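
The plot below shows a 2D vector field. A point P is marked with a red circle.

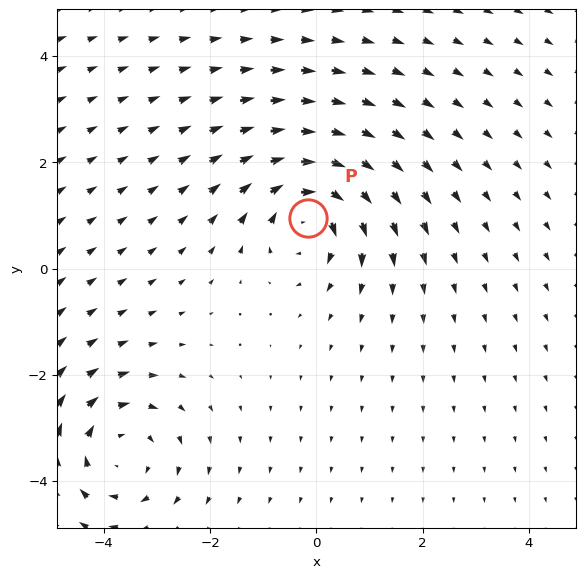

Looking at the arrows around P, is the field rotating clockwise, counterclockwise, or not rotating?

Near P at (-0.2, 1.0) the arrows circulate clockwise. The curl (z-component) there is about -5; negative curl means clockwise rotation.

clockwise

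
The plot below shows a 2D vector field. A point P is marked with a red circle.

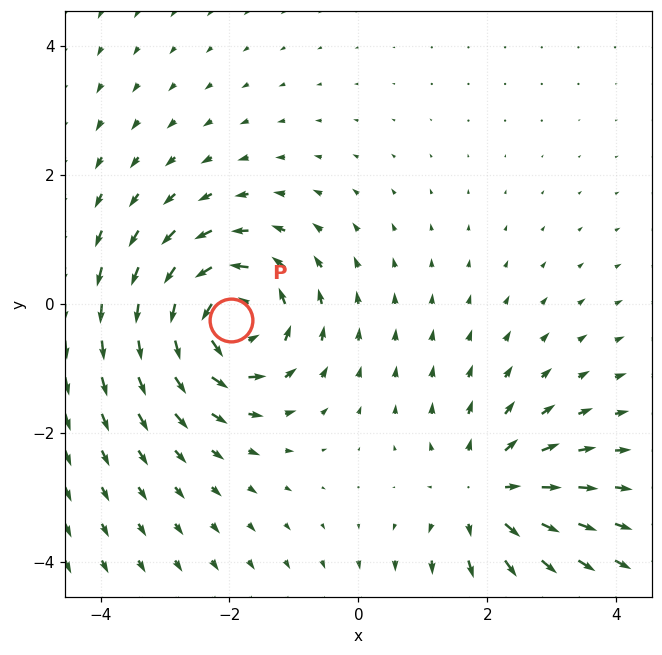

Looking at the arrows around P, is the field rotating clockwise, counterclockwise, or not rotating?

counterclockwise

Near P at (-2.0, -0.2) the arrows circulate counterclockwise. The curl (z-component) there is about +4; positive curl means counterclockwise rotation.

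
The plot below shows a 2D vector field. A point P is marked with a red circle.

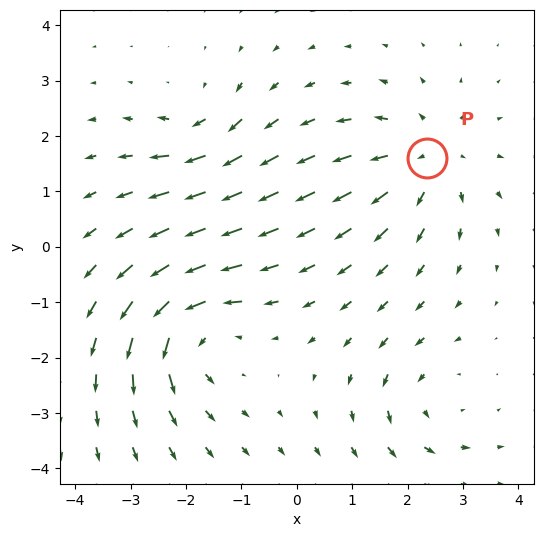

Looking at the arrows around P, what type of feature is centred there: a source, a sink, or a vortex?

At P (2.4, 1.6) the arrows spread outward. Divergence about +4, curl ≈0 — positive divergence with near-zero curl is a source.

source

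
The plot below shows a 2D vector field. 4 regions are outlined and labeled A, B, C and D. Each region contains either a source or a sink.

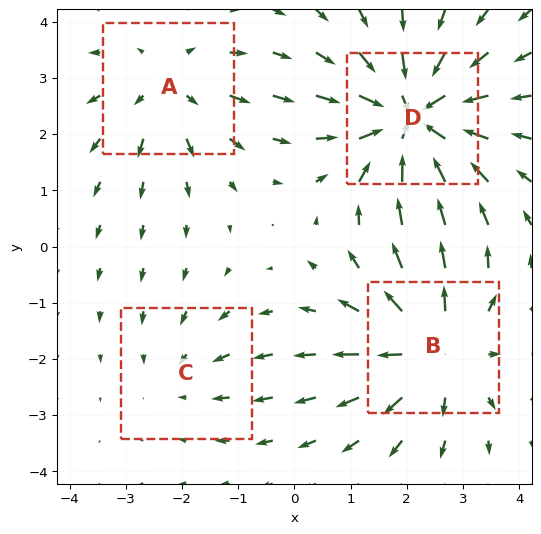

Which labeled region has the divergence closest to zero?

Divergence at each region's feature centre — A: about +3, B: about +5, C: about -2, D: about -6. Region C is closest to zero.

C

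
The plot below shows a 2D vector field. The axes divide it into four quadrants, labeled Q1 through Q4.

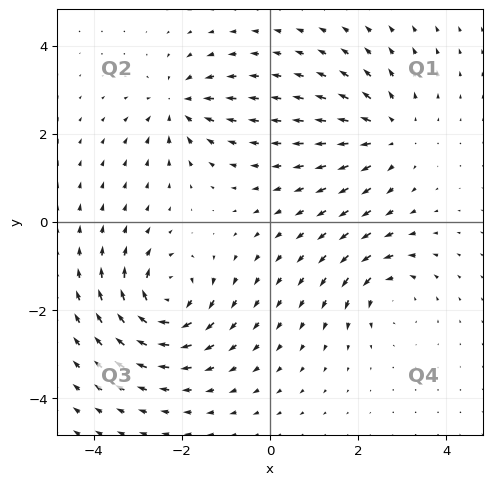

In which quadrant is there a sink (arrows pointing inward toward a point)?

The sink sits at approximately (-2.1, 2.6), which lies in quadrant Q2. The divergence there is about -4, negative as expected for a sink.

Q2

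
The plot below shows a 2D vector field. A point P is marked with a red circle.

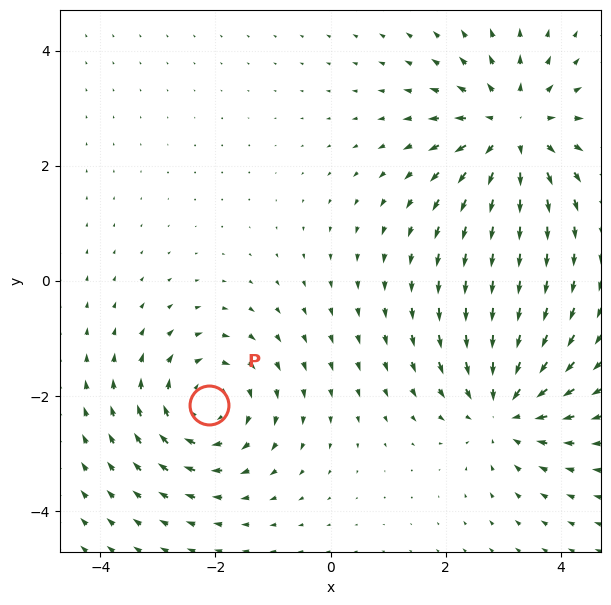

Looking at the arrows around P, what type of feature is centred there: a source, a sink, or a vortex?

At P (-2.1, -2.2) the arrows circulate clockwise. Divergence ≈0, curl about -4 — near-zero divergence with nonzero curl is a vortex.

vortex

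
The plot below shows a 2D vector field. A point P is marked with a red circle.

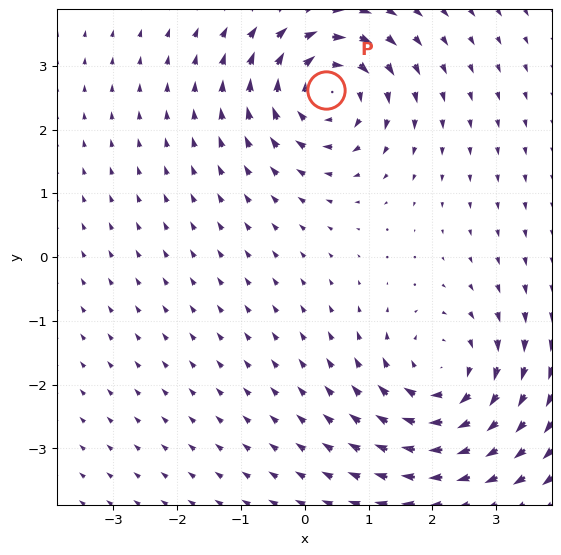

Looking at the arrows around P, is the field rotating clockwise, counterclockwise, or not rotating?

Near P at (0.3, 2.6) the arrows circulate clockwise. The curl (z-component) there is about -6; negative curl means clockwise rotation.

clockwise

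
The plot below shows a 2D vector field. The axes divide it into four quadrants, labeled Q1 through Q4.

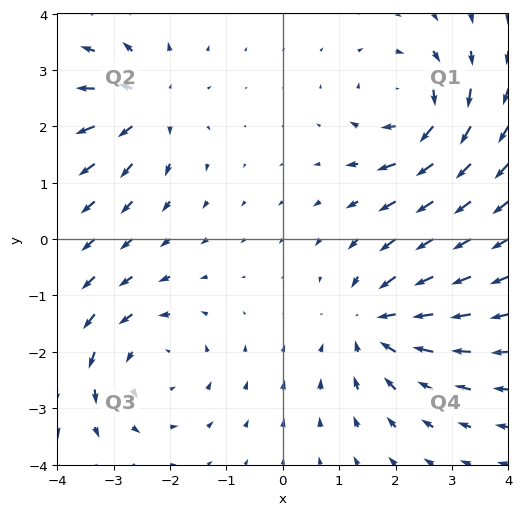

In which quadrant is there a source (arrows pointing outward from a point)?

The source sits at approximately (-2.4, 2.4), which lies in quadrant Q2. The divergence there is about +5, positive as expected for a source.

Q2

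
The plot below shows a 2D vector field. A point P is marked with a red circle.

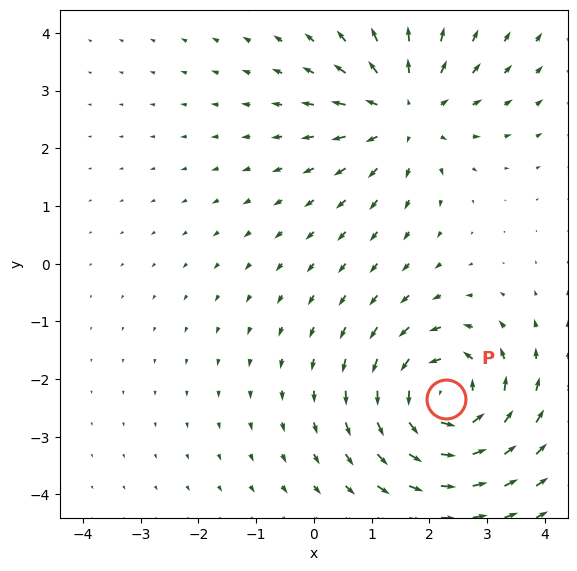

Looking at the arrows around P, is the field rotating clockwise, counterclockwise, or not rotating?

Near P at (2.3, -2.3) the arrows circulate counterclockwise. The curl (z-component) there is about +6; positive curl means counterclockwise rotation.

counterclockwise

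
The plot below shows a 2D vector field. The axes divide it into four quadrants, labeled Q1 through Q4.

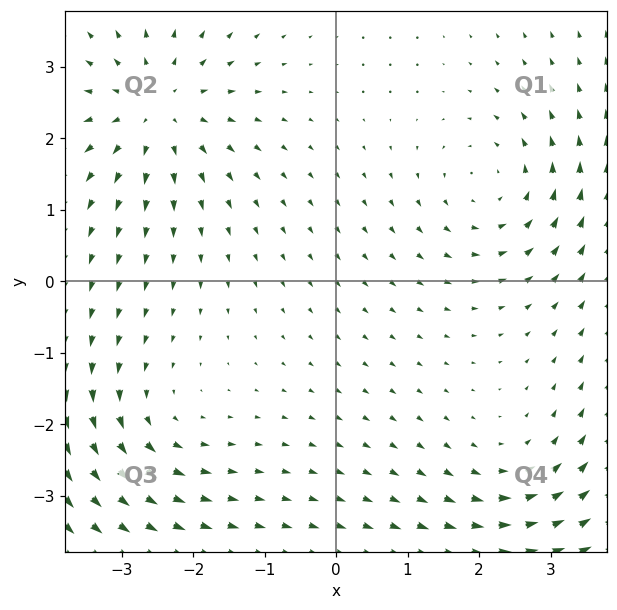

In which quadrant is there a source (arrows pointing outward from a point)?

The source sits at approximately (-2.5, 2.4), which lies in quadrant Q2. The divergence there is about +4, positive as expected for a source.

Q2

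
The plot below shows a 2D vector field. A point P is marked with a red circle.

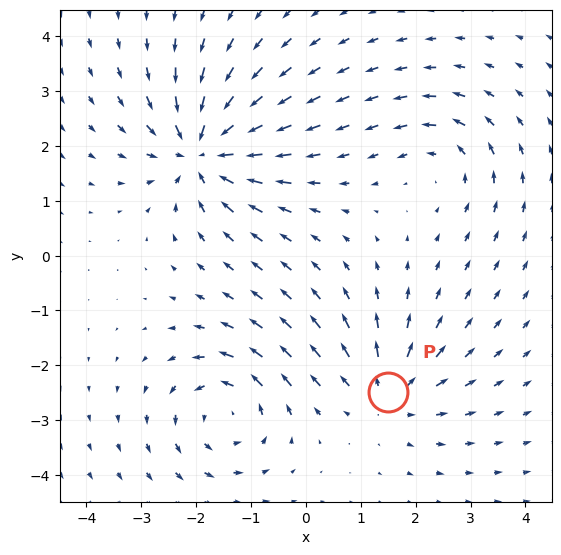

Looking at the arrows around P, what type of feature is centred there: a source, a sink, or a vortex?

At P (1.5, -2.5) the arrows spread outward. Divergence about +4, curl ≈0 — positive divergence with near-zero curl is a source.

source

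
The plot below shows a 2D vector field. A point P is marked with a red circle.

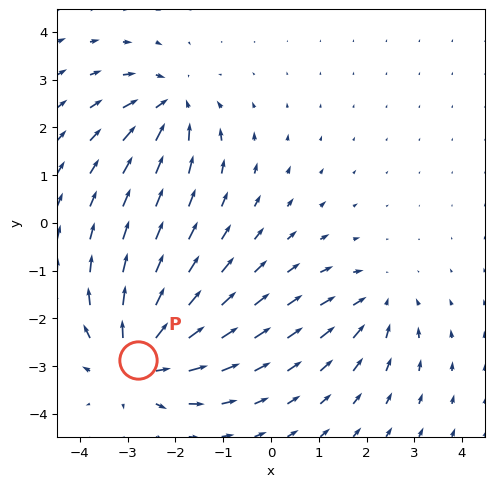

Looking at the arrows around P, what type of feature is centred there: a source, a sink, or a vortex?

At P (-2.8, -2.9) the arrows spread outward. Divergence about +5, curl ≈0 — positive divergence with near-zero curl is a source.

source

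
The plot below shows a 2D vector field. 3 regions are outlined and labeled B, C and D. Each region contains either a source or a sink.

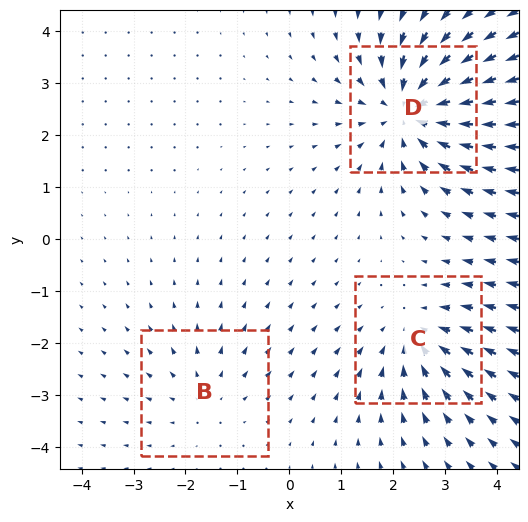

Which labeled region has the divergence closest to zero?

Divergence at each region's feature centre — B: about +2, C: about -3, D: about -5. Region B is closest to zero.

B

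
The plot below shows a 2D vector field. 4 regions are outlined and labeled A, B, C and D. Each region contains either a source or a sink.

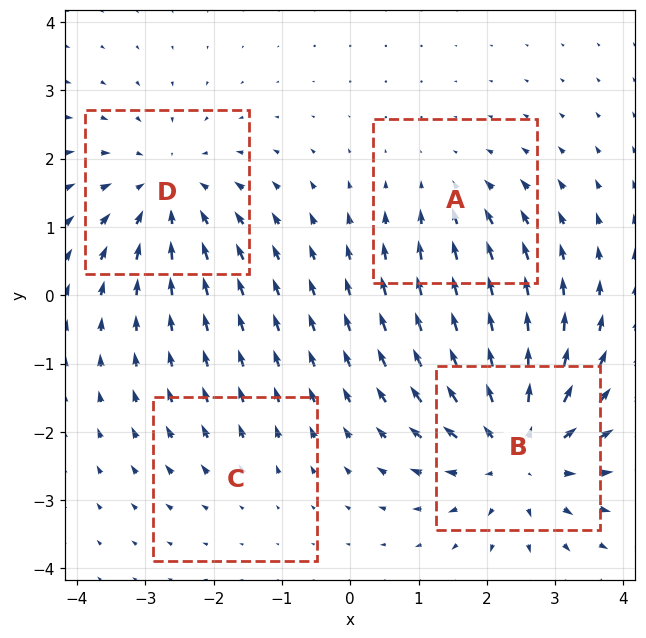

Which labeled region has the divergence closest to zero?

Divergence at each region's feature centre — A: about -3, B: about +6, C: about +2, D: about -4. Region C is closest to zero.

C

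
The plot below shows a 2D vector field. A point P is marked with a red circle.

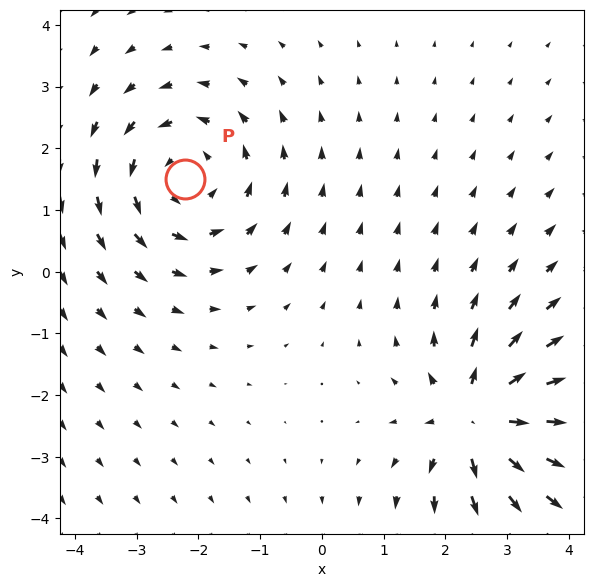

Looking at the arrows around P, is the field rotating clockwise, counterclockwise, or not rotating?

Near P at (-2.2, 1.5) the arrows circulate counterclockwise. The curl (z-component) there is about +4; positive curl means counterclockwise rotation.

counterclockwise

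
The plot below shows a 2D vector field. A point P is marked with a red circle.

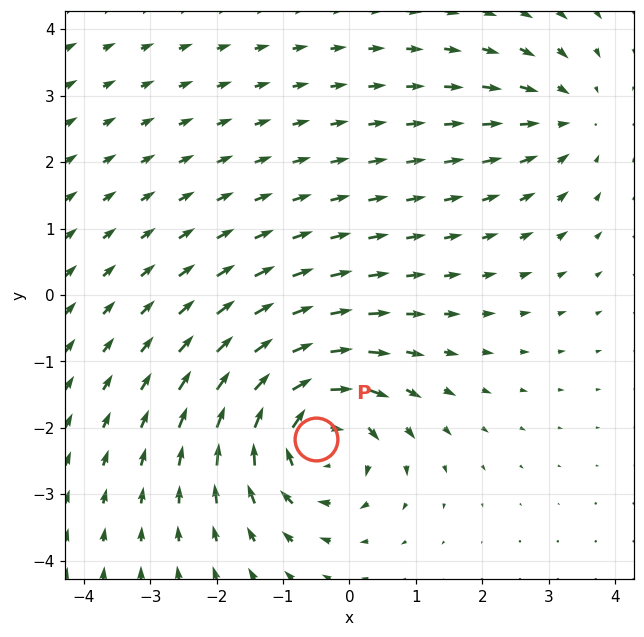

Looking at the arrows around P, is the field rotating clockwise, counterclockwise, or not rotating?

clockwise

Near P at (-0.5, -2.2) the arrows circulate clockwise. The curl (z-component) there is about -5; negative curl means clockwise rotation.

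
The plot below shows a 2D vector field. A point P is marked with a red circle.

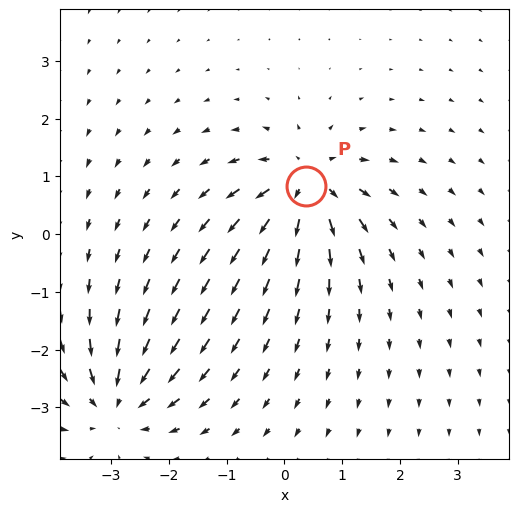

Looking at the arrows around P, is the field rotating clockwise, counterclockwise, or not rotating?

not rotating

Near P at (0.4, 0.8) the arrows show no circulation. The curl there is ≈0.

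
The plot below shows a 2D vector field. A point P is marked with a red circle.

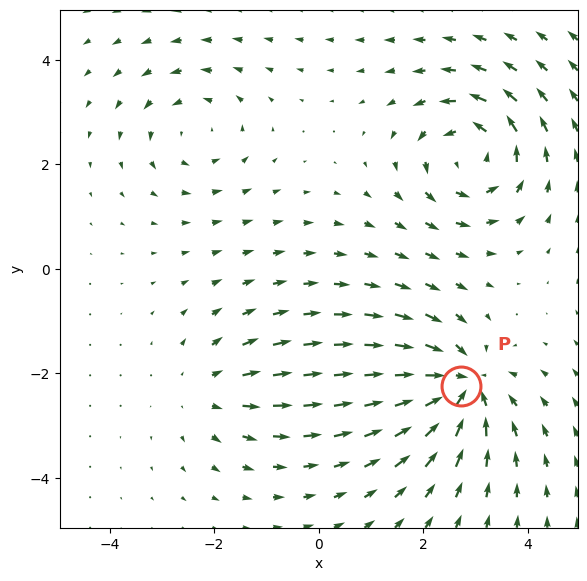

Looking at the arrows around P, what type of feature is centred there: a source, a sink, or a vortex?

sink

At P (2.7, -2.2) the arrows converge inward. Divergence about -6, curl ≈0 — negative divergence with near-zero curl is a sink.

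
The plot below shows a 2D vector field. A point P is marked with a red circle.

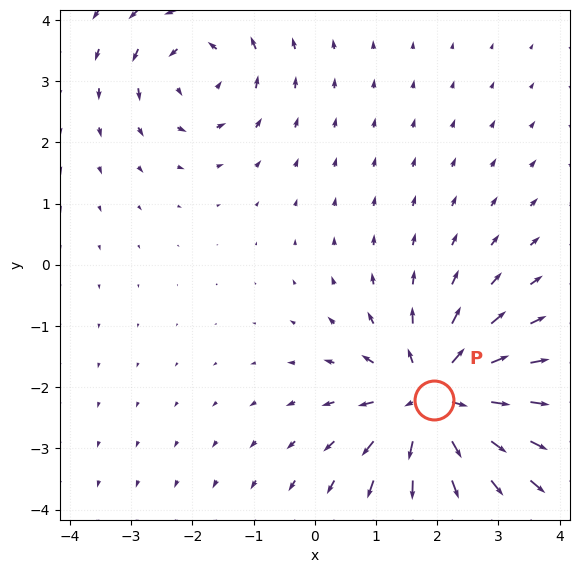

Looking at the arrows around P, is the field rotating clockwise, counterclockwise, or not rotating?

Near P at (1.9, -2.2) the arrows show no circulation. The curl there is ≈0.

not rotating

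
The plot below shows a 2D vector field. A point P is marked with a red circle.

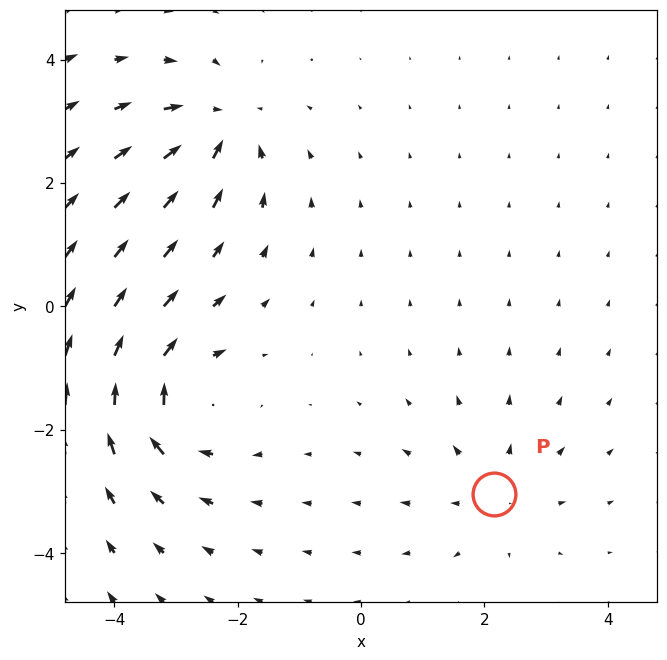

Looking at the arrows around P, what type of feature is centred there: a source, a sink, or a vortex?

source

At P (2.2, -3.0) the arrows spread outward. Divergence about +3, curl ≈0 — positive divergence with near-zero curl is a source.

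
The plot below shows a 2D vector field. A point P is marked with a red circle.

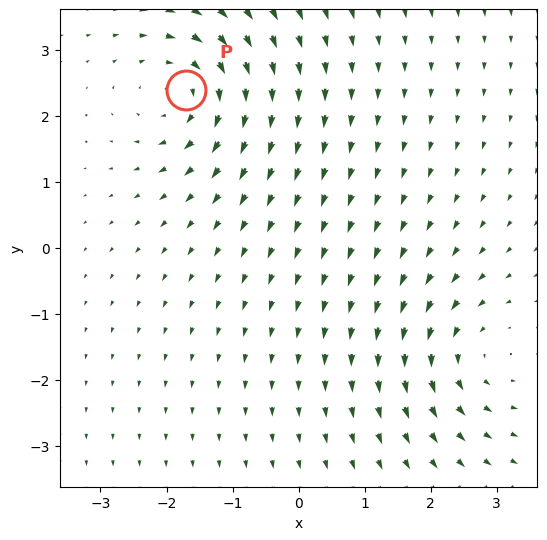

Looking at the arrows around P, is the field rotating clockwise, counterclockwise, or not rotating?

clockwise

Near P at (-1.7, 2.4) the arrows circulate clockwise. The curl (z-component) there is about -4; negative curl means clockwise rotation.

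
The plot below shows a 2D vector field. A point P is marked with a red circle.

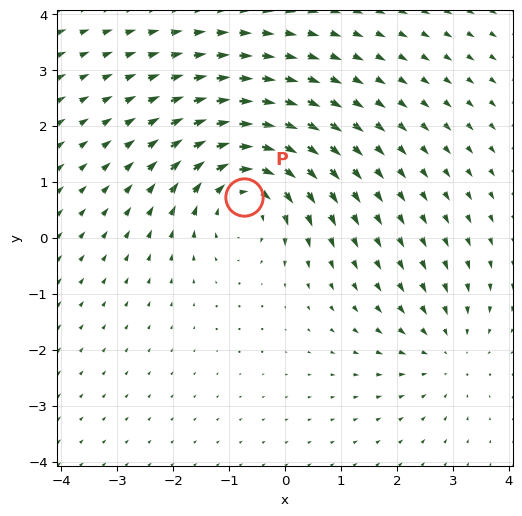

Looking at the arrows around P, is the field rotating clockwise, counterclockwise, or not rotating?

Near P at (-0.7, 0.7) the arrows circulate clockwise. The curl (z-component) there is about -5; negative curl means clockwise rotation.

clockwise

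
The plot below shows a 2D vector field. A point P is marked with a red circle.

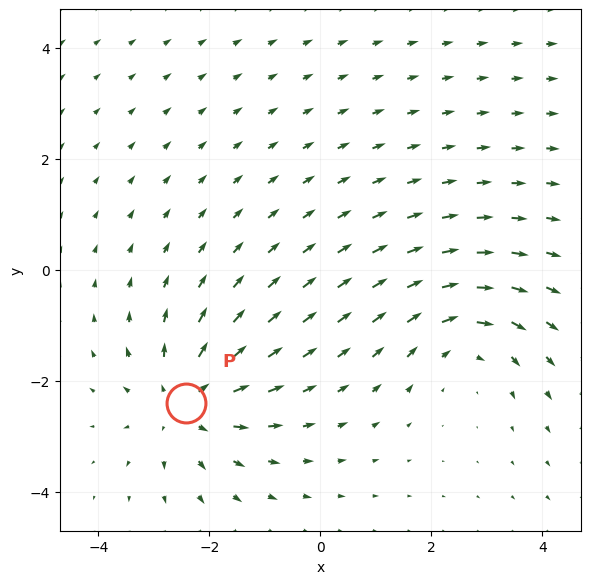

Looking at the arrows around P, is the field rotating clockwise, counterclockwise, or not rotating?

not rotating

Near P at (-2.4, -2.4) the arrows show no circulation. The curl there is ≈0.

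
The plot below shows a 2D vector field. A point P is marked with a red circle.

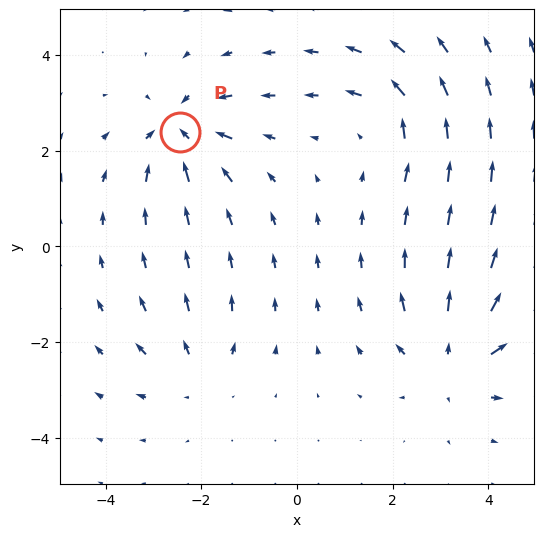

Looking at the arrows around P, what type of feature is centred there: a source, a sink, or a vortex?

sink

At P (-2.4, 2.4) the arrows converge inward. Divergence about -5, curl ≈0 — negative divergence with near-zero curl is a sink.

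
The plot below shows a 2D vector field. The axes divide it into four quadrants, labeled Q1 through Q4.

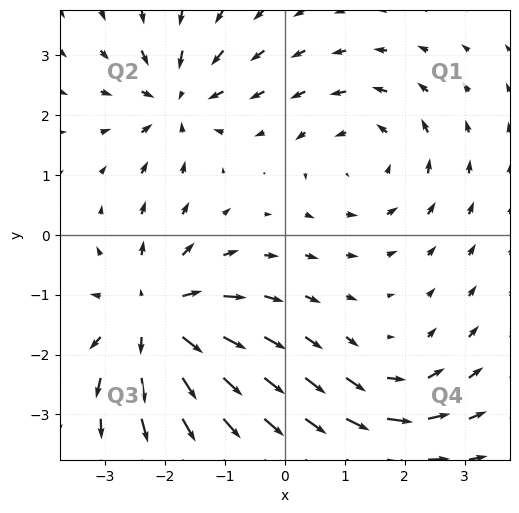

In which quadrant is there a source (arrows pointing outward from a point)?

Q3

The source sits at approximately (-2.2, -1.4), which lies in quadrant Q3. The divergence there is about +5, positive as expected for a source.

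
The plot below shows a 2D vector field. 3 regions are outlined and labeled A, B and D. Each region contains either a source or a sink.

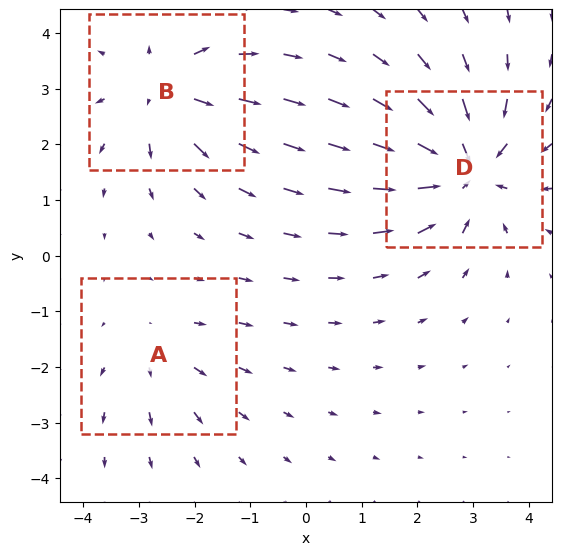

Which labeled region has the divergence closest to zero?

Divergence at each region's feature centre — A: about +2, B: about +4, D: about -5. Region A is closest to zero.

A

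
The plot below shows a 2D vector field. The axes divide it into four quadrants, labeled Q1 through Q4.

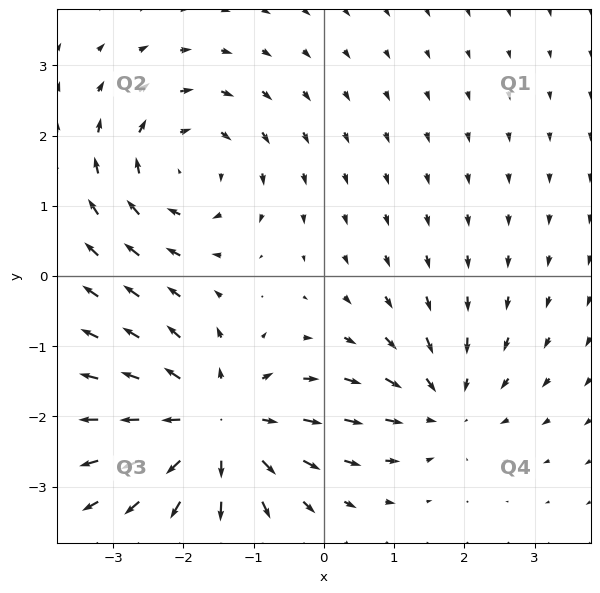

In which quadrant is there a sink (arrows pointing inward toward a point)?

The sink sits at approximately (1.7, -1.8), which lies in quadrant Q4. The divergence there is about -3, negative as expected for a sink.

Q4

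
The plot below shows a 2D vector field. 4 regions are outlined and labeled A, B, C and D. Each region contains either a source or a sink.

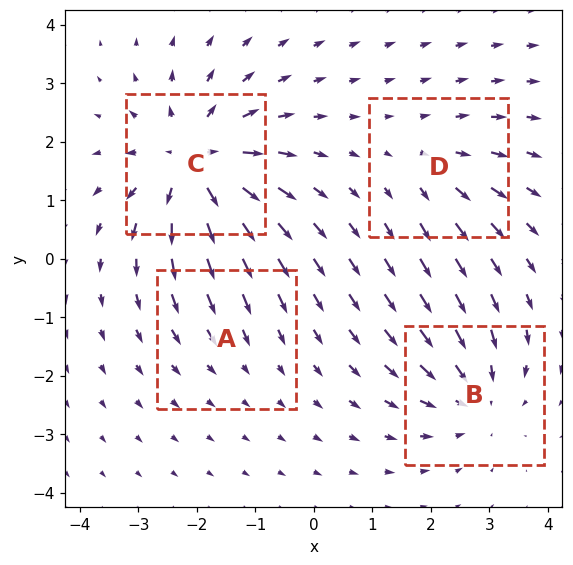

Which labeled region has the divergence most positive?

Divergence at each region's feature centre — A: about -2, B: about -5, C: about +7, D: about +3. Region C is most positive.

C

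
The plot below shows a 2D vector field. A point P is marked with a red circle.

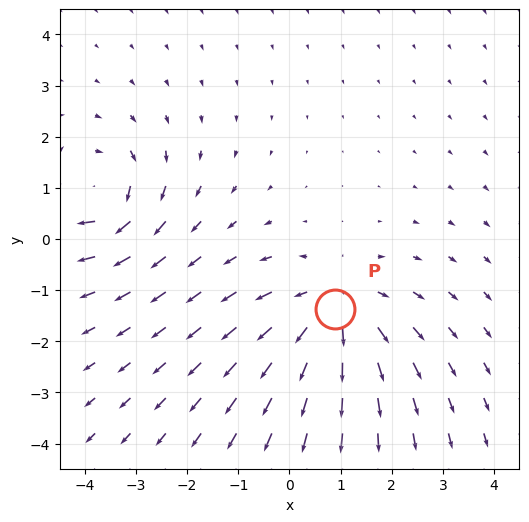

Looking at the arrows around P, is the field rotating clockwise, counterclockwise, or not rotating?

Near P at (0.9, -1.4) the arrows show no circulation. The curl there is ≈0.

not rotating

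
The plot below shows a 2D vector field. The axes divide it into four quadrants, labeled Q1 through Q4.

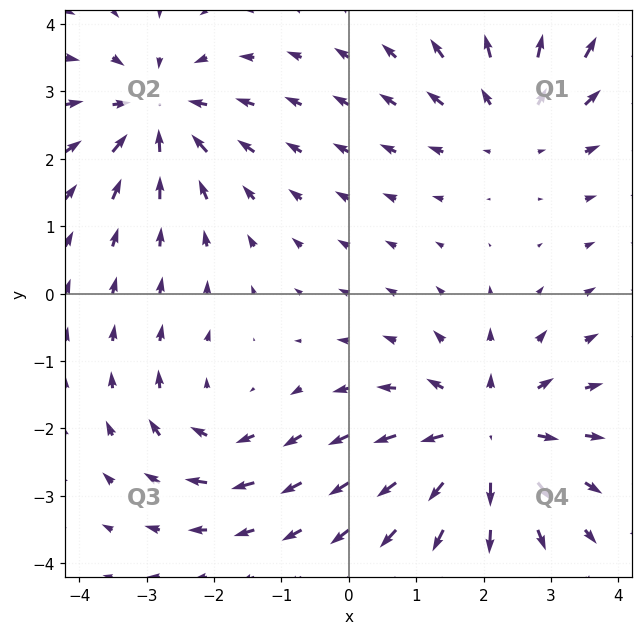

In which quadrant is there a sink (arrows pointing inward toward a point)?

The sink sits at approximately (-2.9, 2.7), which lies in quadrant Q2. The divergence there is about -4, negative as expected for a sink.

Q2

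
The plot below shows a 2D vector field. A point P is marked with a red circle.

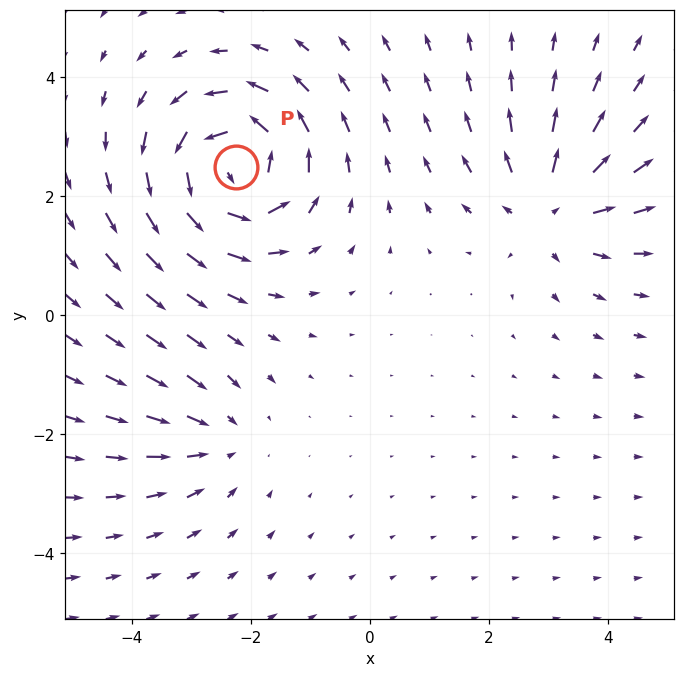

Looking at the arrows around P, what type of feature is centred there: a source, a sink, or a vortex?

vortex

At P (-2.2, 2.5) the arrows circulate counterclockwise. Divergence ≈0, curl about +6 — near-zero divergence with nonzero curl is a vortex.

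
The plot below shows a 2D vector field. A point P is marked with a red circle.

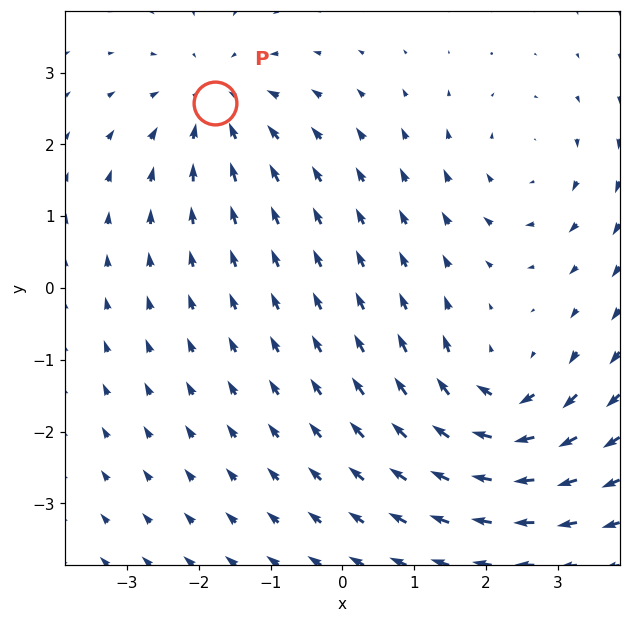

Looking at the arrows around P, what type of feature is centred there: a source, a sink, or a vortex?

At P (-1.8, 2.6) the arrows converge inward. Divergence about -4, curl ≈0 — negative divergence with near-zero curl is a sink.

sink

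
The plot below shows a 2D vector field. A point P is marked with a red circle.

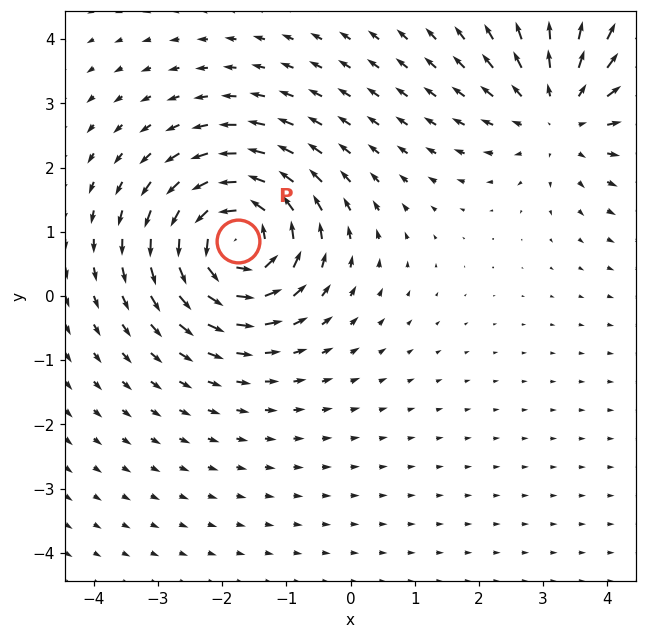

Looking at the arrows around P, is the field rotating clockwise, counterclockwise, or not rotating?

counterclockwise

Near P at (-1.8, 0.9) the arrows circulate counterclockwise. The curl (z-component) there is about +6; positive curl means counterclockwise rotation.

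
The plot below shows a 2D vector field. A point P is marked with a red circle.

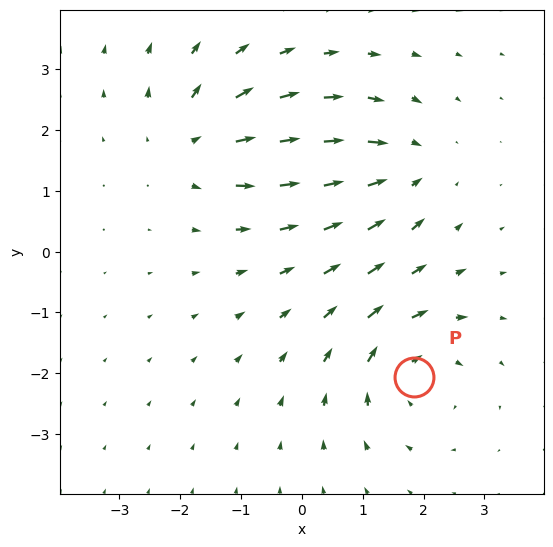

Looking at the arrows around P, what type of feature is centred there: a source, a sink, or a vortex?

At P (1.8, -2.1) the arrows circulate clockwise. Divergence ≈0, curl about -3 — near-zero divergence with nonzero curl is a vortex.

vortex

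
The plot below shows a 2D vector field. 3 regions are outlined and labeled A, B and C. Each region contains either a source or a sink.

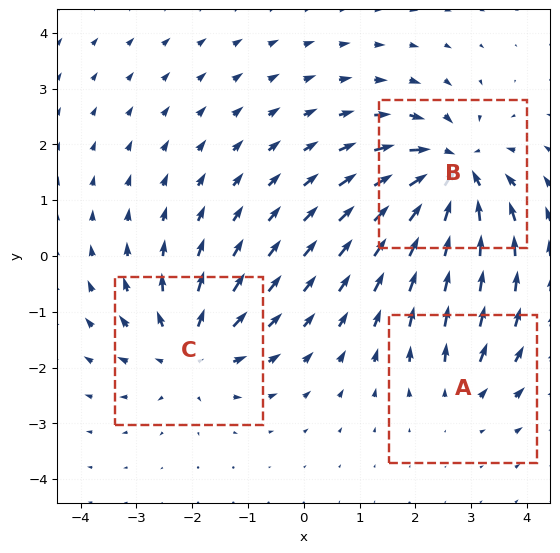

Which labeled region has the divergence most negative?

B

Divergence at each region's feature centre — A: about +2, B: about -5, C: about +4. Region B is most negative.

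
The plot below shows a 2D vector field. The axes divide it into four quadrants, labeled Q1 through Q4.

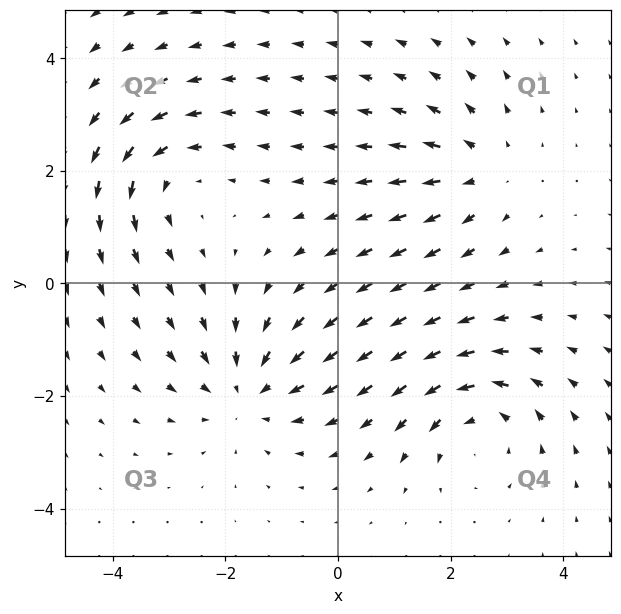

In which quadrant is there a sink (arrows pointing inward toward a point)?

The sink sits at approximately (-1.6, -1.9), which lies in quadrant Q3. The divergence there is about -4, negative as expected for a sink.

Q3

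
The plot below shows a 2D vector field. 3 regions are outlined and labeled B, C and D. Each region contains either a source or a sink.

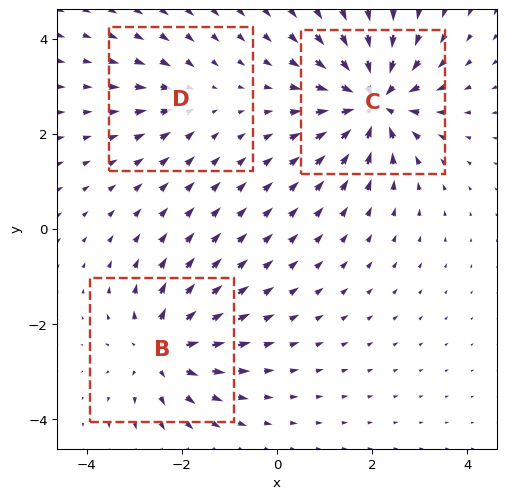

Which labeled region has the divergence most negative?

Divergence at each region's feature centre — B: about +4, C: about -6, D: about -2. Region C is most negative.

C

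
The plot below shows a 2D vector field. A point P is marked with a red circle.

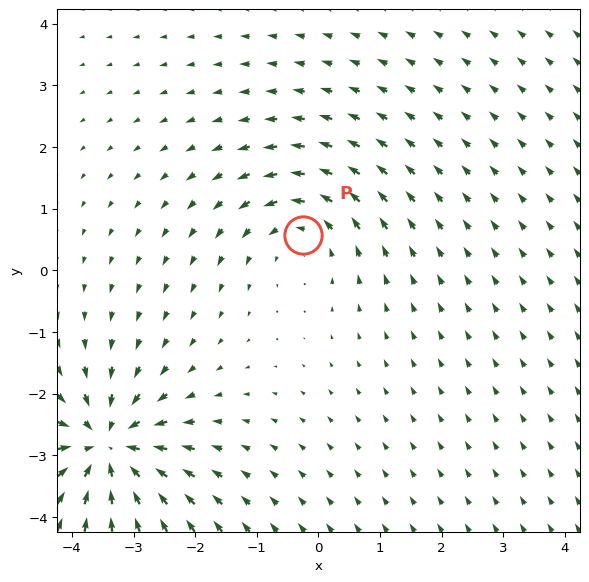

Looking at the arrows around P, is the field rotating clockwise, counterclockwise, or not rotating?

counterclockwise

Near P at (-0.2, 0.6) the arrows circulate counterclockwise. The curl (z-component) there is about +3; positive curl means counterclockwise rotation.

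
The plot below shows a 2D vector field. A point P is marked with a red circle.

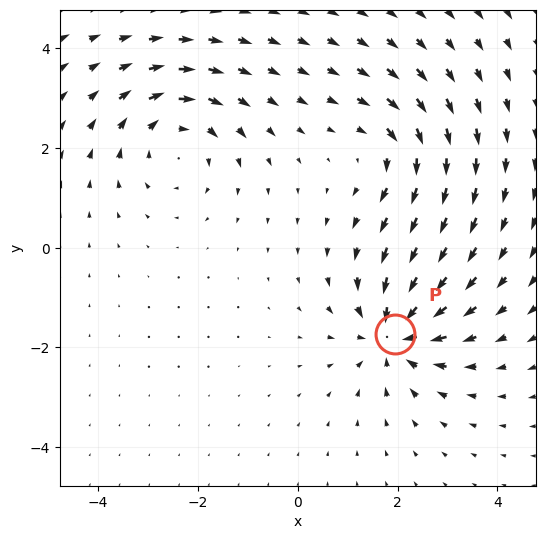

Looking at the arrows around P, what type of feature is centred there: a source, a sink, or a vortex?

At P (1.9, -1.7) the arrows converge inward. Divergence about -6, curl ≈0 — negative divergence with near-zero curl is a sink.

sink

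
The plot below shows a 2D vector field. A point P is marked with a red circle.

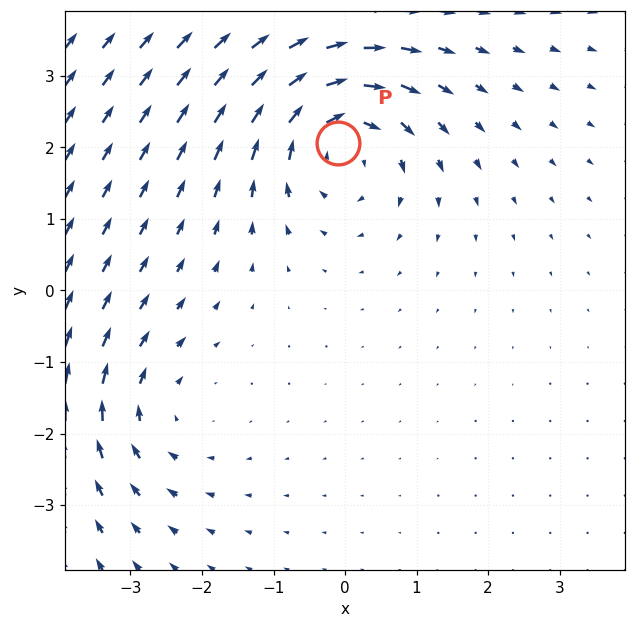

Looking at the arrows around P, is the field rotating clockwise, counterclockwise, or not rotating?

clockwise

Near P at (-0.1, 2.1) the arrows circulate clockwise. The curl (z-component) there is about -4; negative curl means clockwise rotation.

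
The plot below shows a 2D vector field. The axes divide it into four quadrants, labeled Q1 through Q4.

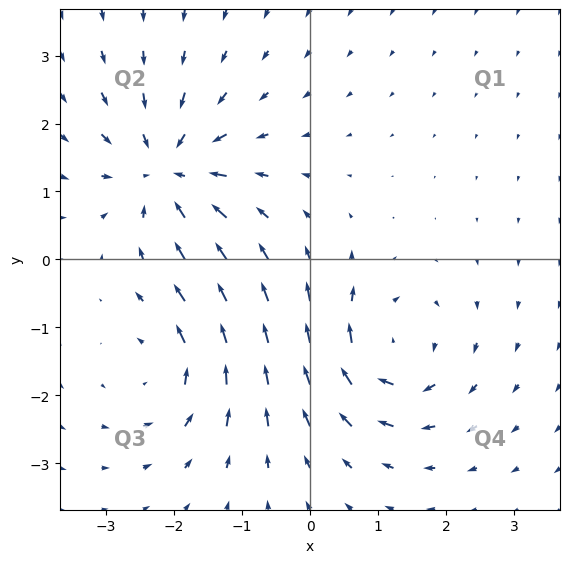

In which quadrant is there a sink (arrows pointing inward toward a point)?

Q2

The sink sits at approximately (-2.1, 1.3), which lies in quadrant Q2. The divergence there is about -6, negative as expected for a sink.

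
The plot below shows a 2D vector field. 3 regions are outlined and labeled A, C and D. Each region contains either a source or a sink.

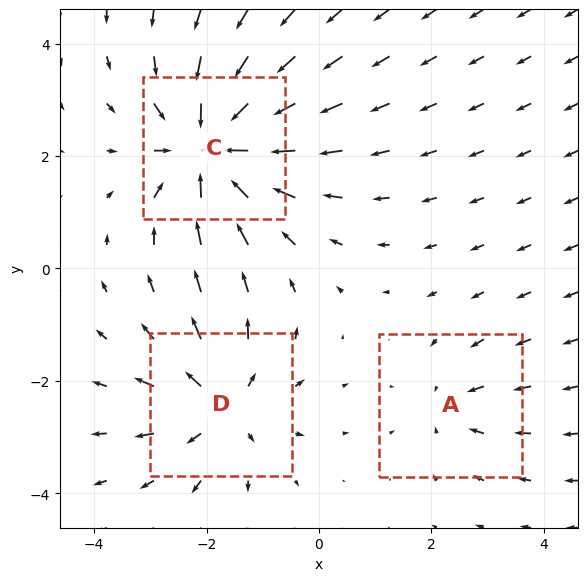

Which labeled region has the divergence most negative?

C

Divergence at each region's feature centre — A: about -2, C: about -5, D: about +4. Region C is most negative.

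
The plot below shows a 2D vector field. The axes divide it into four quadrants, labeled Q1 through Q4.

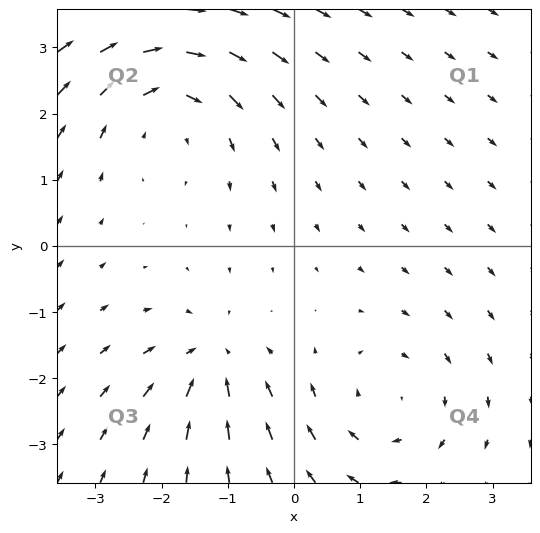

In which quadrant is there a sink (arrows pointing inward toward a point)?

The sink sits at approximately (-1.3, -1.7), which lies in quadrant Q3. The divergence there is about -4, negative as expected for a sink.

Q3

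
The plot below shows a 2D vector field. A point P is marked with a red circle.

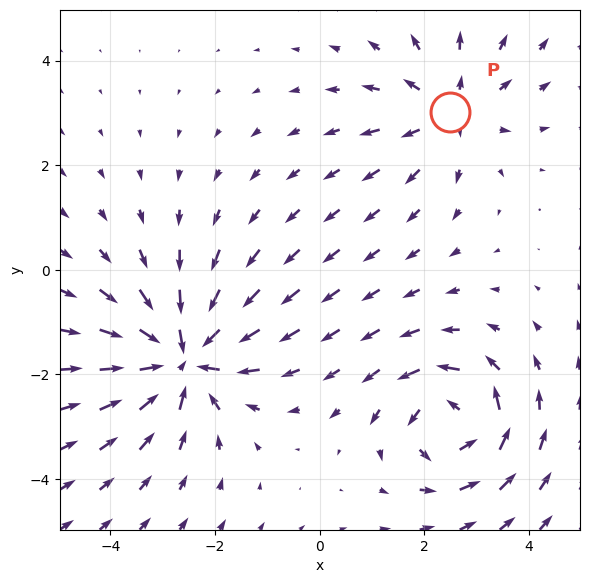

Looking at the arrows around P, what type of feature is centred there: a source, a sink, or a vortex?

source

At P (2.5, 3.0) the arrows spread outward. Divergence about +3, curl ≈0 — positive divergence with near-zero curl is a source.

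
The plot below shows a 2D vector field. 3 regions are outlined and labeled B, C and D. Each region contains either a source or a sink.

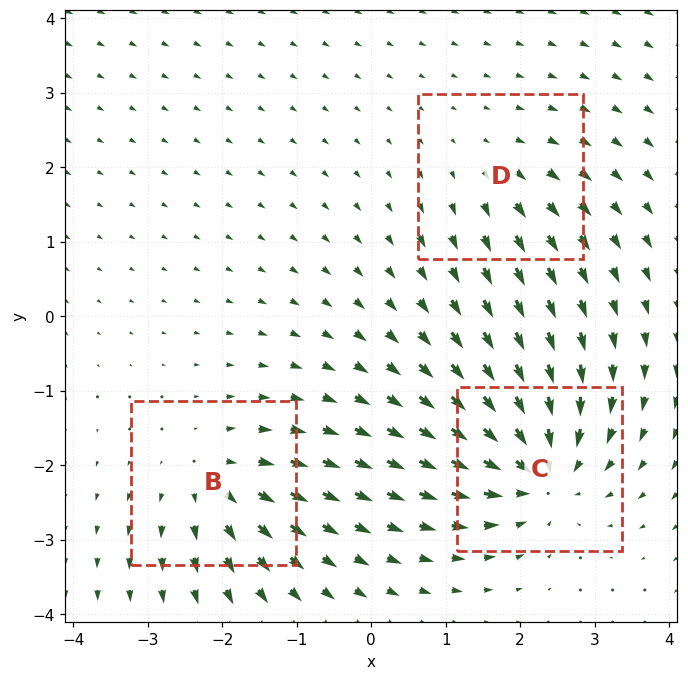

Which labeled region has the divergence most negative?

C

Divergence at each region's feature centre — B: about +4, C: about -6, D: about +2. Region C is most negative.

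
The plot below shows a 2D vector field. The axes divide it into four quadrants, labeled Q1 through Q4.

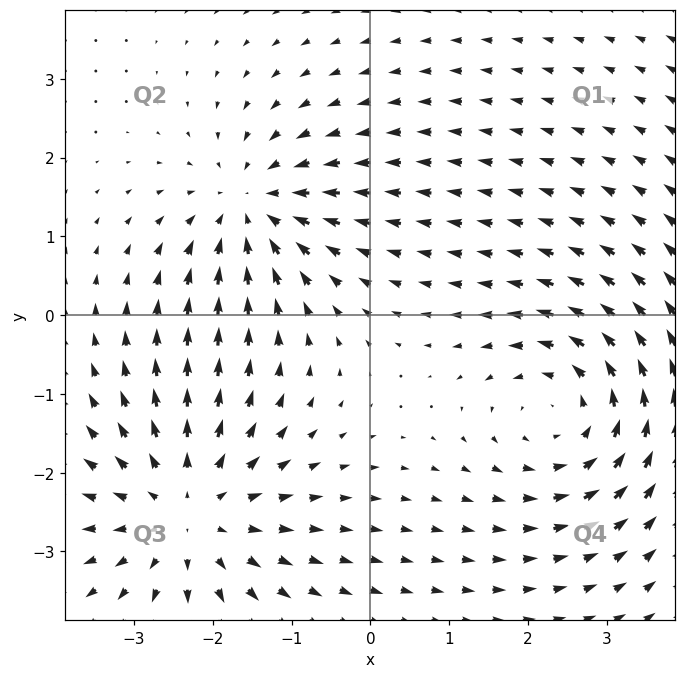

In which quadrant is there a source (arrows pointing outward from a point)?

The source sits at approximately (-2.3, -2.5), which lies in quadrant Q3. The divergence there is about +4, positive as expected for a source.

Q3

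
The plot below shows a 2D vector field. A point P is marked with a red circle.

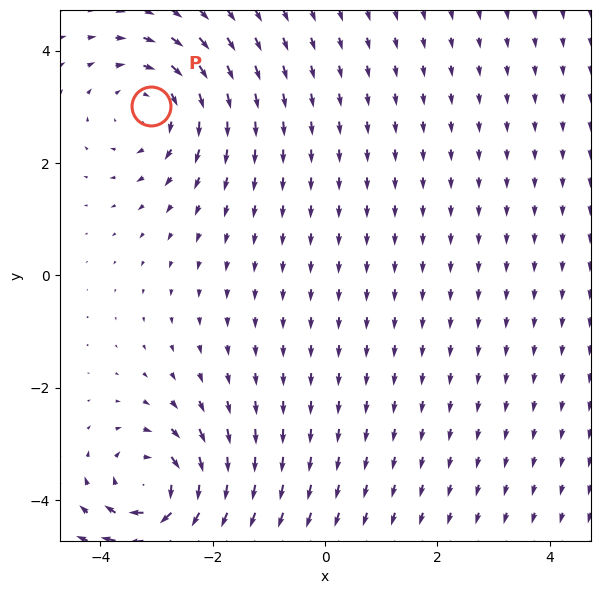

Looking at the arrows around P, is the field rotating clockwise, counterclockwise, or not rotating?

clockwise

Near P at (-3.1, 3.0) the arrows circulate clockwise. The curl (z-component) there is about -2; negative curl means clockwise rotation.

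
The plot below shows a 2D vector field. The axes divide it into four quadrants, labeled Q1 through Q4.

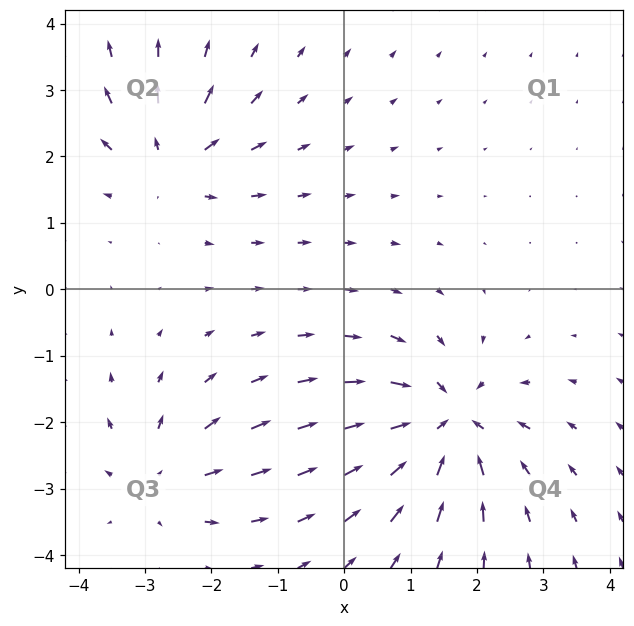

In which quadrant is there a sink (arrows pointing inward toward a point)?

Q4

The sink sits at approximately (1.5, -2.0), which lies in quadrant Q4. The divergence there is about -5, negative as expected for a sink.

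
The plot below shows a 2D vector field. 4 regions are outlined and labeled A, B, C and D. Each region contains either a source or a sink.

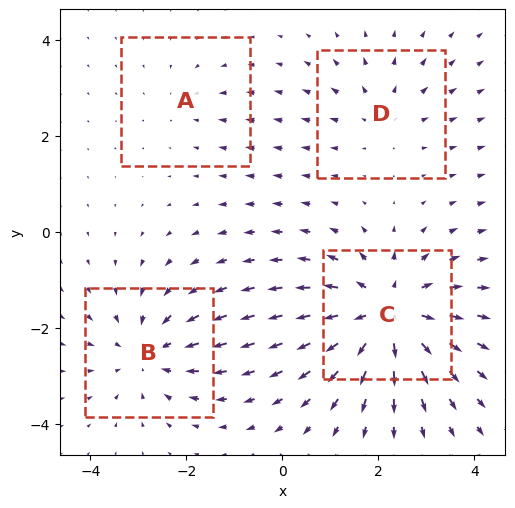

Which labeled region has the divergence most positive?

Divergence at each region's feature centre — A: about -2, B: about -4, C: about +6, D: about +3. Region C is most positive.

C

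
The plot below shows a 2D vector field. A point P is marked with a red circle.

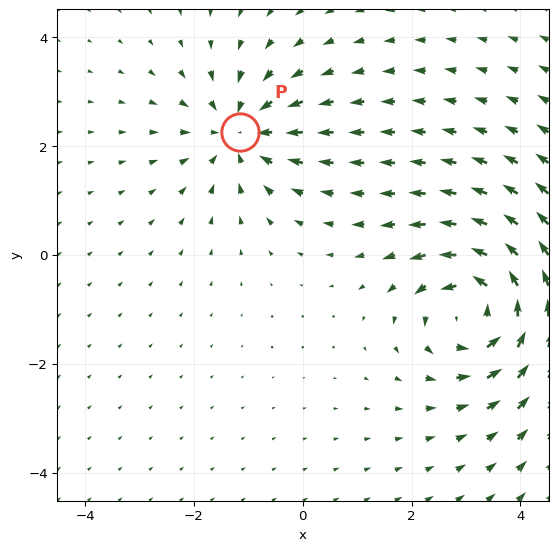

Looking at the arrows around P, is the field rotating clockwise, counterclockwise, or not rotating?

not rotating

Near P at (-1.2, 2.3) the arrows show no circulation. The curl there is ≈0.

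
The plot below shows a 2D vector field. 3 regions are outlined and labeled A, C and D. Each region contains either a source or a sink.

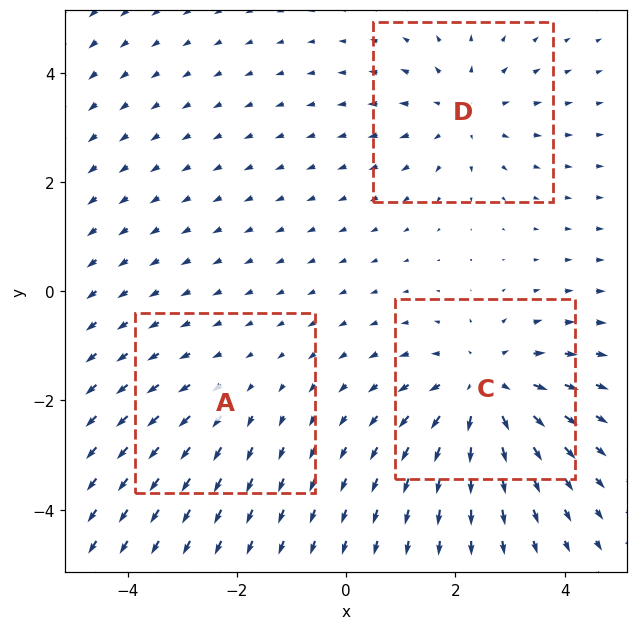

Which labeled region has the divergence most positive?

Divergence at each region's feature centre — A: about +2, C: about +4, D: about +3. Region C is most positive.

C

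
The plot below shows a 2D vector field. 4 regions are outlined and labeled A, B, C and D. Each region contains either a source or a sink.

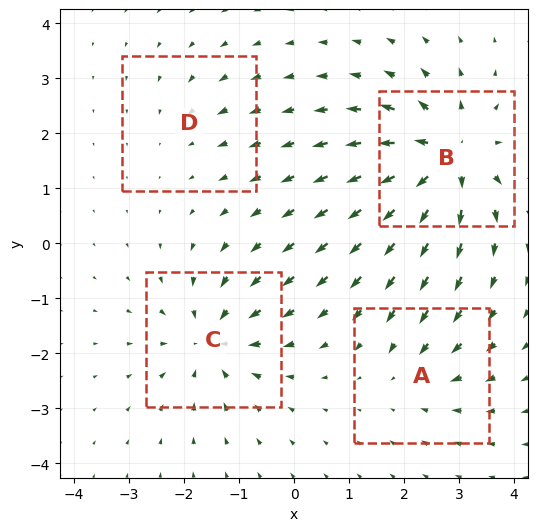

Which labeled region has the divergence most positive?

Divergence at each region's feature centre — A: about -3, B: about +8, C: about -6, D: about -2. Region B is most positive.

B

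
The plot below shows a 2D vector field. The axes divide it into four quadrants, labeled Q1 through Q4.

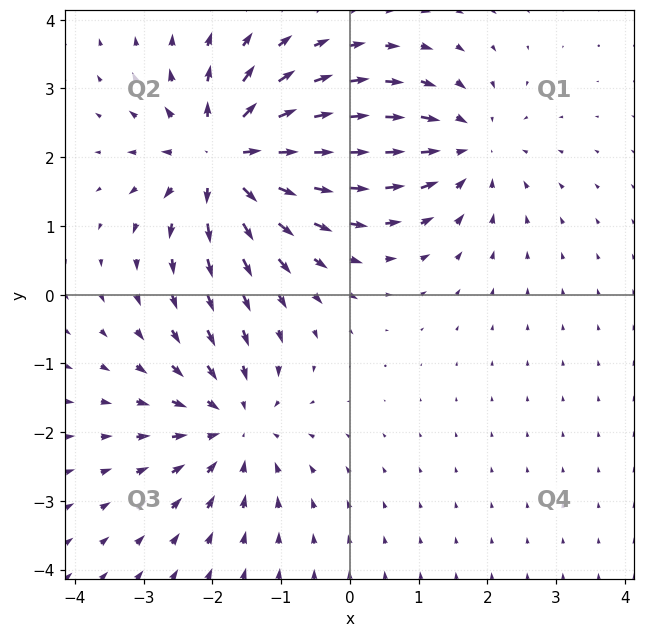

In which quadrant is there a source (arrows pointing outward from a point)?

The source sits at approximately (-1.8, 2.0), which lies in quadrant Q2. The divergence there is about +7, positive as expected for a source.

Q2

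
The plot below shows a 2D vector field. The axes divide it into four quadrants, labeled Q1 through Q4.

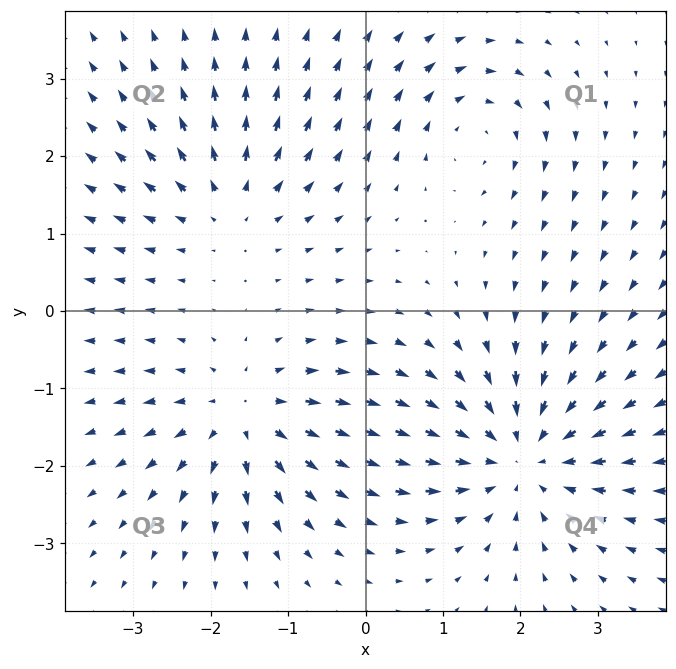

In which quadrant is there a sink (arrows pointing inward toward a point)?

Q4

The sink sits at approximately (2.0, -1.9), which lies in quadrant Q4. The divergence there is about -4, negative as expected for a sink.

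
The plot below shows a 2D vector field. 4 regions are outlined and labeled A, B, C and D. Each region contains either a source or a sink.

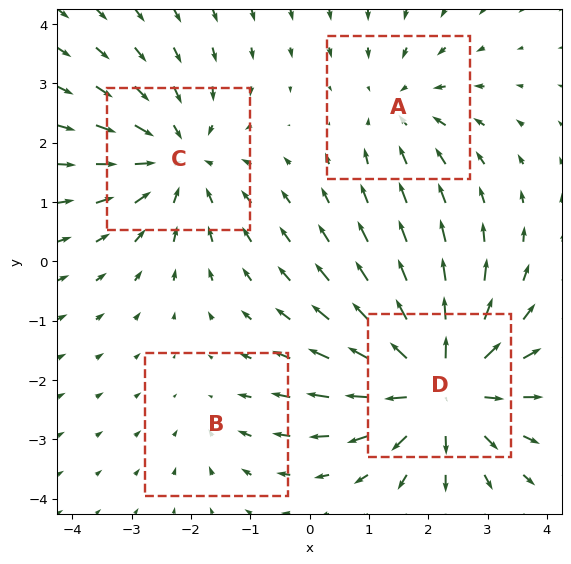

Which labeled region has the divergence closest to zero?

B

Divergence at each region's feature centre — A: about -3, B: about -2, C: about -4, D: about +6. Region B is closest to zero.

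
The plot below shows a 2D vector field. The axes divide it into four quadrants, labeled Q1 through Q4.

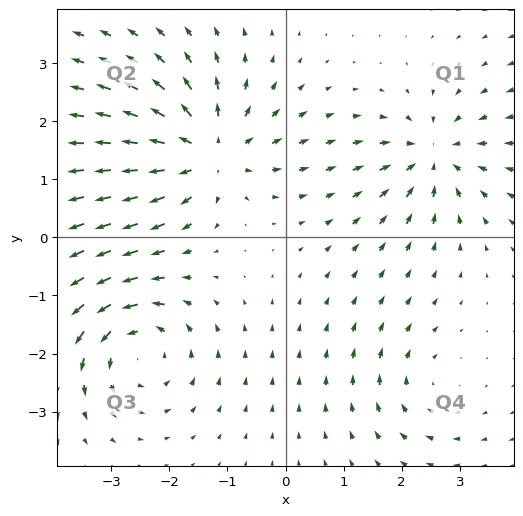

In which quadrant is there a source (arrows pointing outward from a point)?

Q2

The source sits at approximately (-1.3, 1.5), which lies in quadrant Q2. The divergence there is about +5, positive as expected for a source.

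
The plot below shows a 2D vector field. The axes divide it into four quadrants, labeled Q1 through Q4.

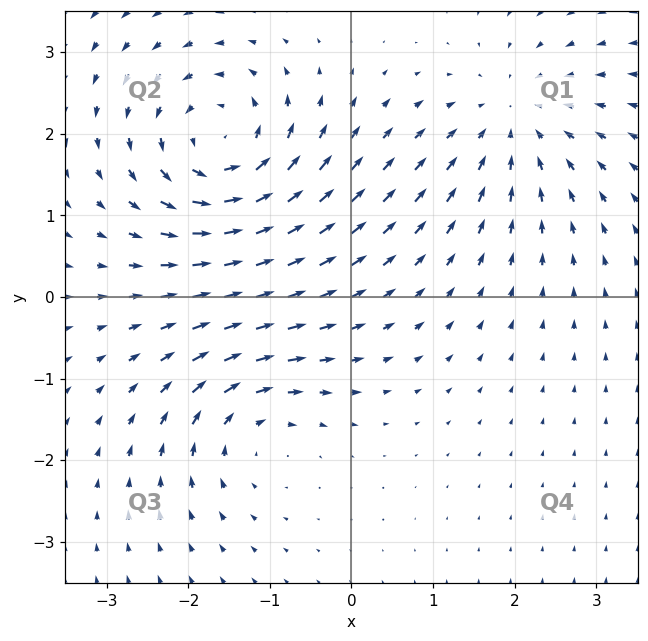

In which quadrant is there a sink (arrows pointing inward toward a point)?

Q1

The sink sits at approximately (2.0, 2.2), which lies in quadrant Q1. The divergence there is about -3, negative as expected for a sink.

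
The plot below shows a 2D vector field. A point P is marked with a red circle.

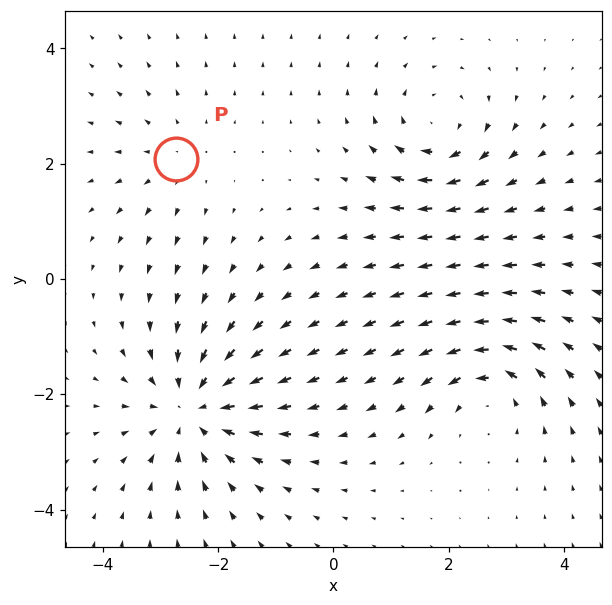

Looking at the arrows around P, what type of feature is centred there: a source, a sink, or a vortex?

source

At P (-2.7, 2.1) the arrows spread outward. Divergence about +2, curl ≈0 — positive divergence with near-zero curl is a source.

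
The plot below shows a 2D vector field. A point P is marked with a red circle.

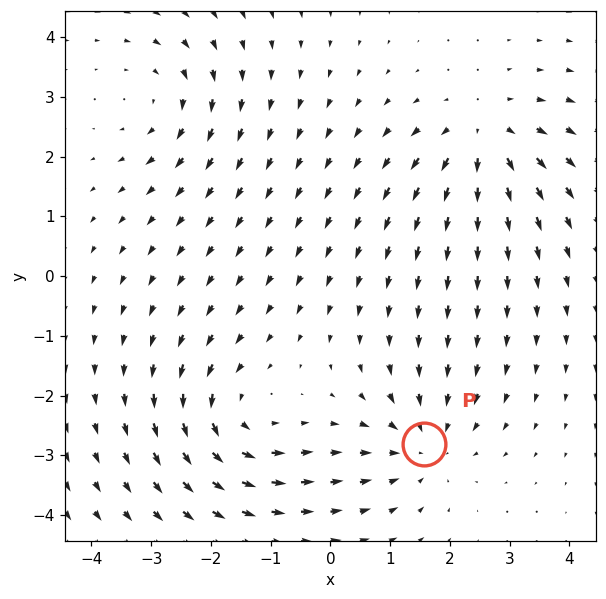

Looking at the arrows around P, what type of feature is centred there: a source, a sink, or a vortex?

sink

At P (1.6, -2.8) the arrows converge inward. Divergence about -3, curl ≈0 — negative divergence with near-zero curl is a sink.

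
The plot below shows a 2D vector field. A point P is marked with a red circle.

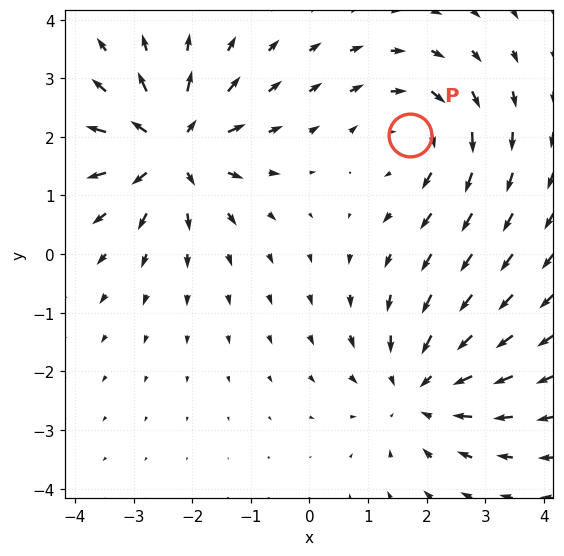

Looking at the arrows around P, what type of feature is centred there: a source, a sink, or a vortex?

vortex

At P (1.7, 2.0) the arrows circulate clockwise. Divergence ≈0, curl about -4 — near-zero divergence with nonzero curl is a vortex.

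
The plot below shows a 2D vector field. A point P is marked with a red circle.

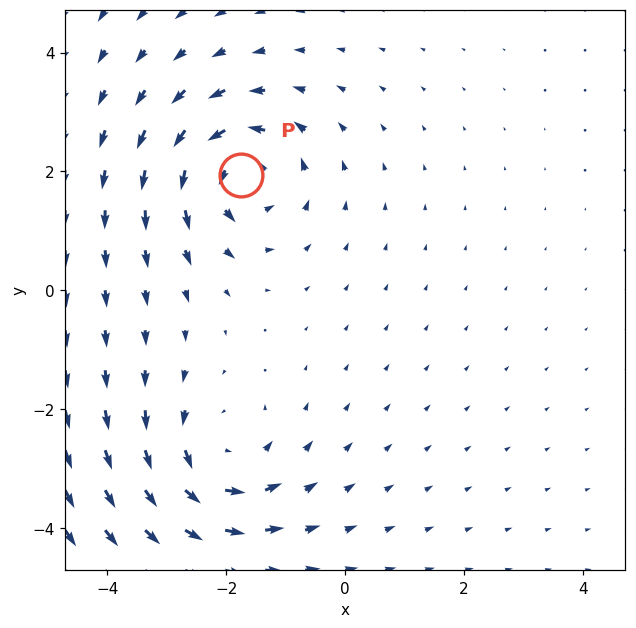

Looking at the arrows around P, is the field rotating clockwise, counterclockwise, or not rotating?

counterclockwise

Near P at (-1.7, 1.9) the arrows circulate counterclockwise. The curl (z-component) there is about +6; positive curl means counterclockwise rotation.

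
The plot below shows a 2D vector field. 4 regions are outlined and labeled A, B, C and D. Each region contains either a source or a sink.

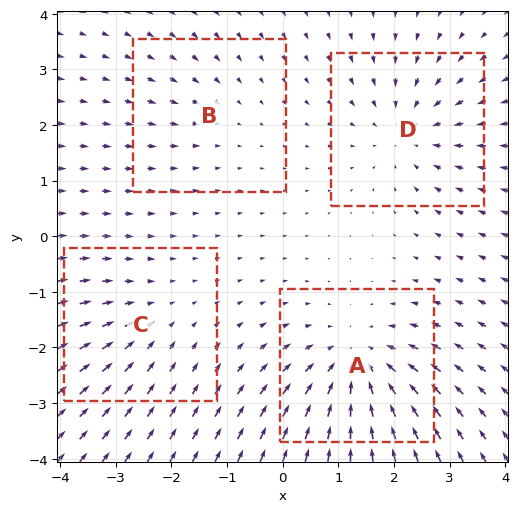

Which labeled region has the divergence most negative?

Divergence at each region's feature centre — A: about -6, B: about -2, C: about -3, D: about -4. Region A is most negative.

A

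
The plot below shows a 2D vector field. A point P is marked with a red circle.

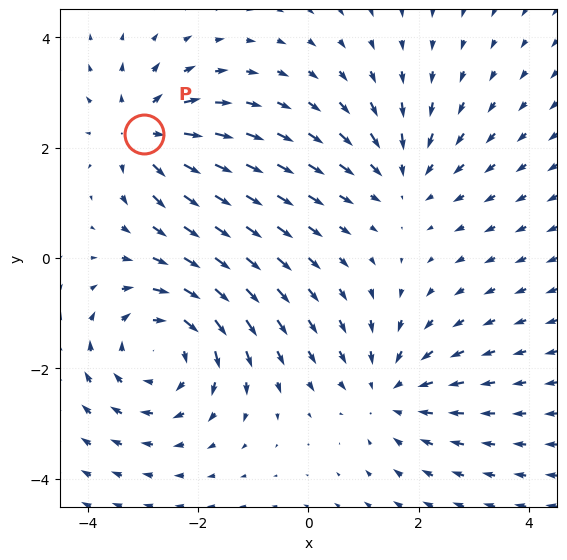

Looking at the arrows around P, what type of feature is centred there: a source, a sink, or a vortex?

At P (-3.0, 2.2) the arrows spread outward. Divergence about +4, curl ≈0 — positive divergence with near-zero curl is a source.

source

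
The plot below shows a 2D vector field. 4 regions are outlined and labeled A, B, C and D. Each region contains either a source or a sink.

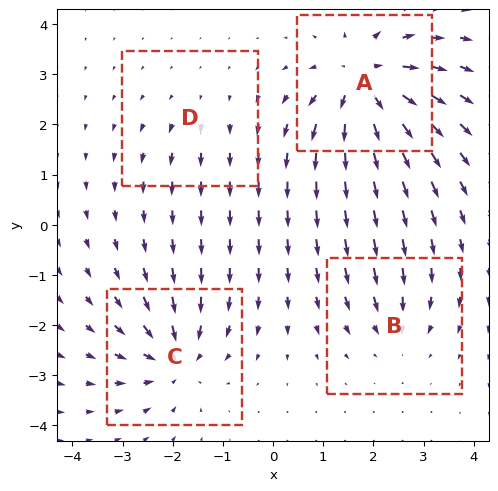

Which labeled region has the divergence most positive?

A

Divergence at each region's feature centre — A: about +8, B: about -4, C: about -6, D: about +2. Region A is most positive.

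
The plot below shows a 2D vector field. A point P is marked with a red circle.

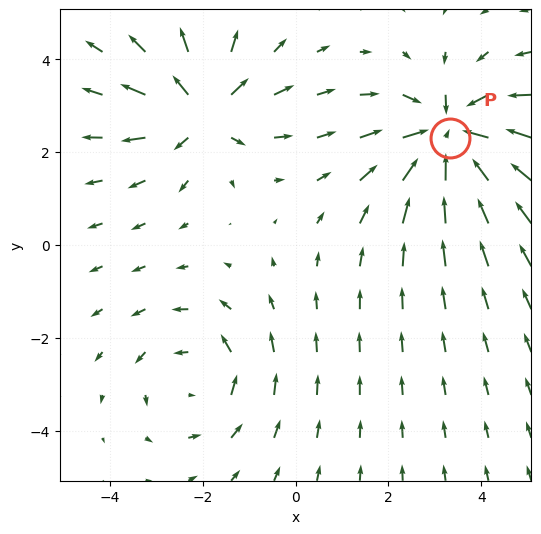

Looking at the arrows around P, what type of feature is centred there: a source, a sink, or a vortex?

sink

At P (3.3, 2.3) the arrows converge inward. Divergence about -5, curl ≈0 — negative divergence with near-zero curl is a sink.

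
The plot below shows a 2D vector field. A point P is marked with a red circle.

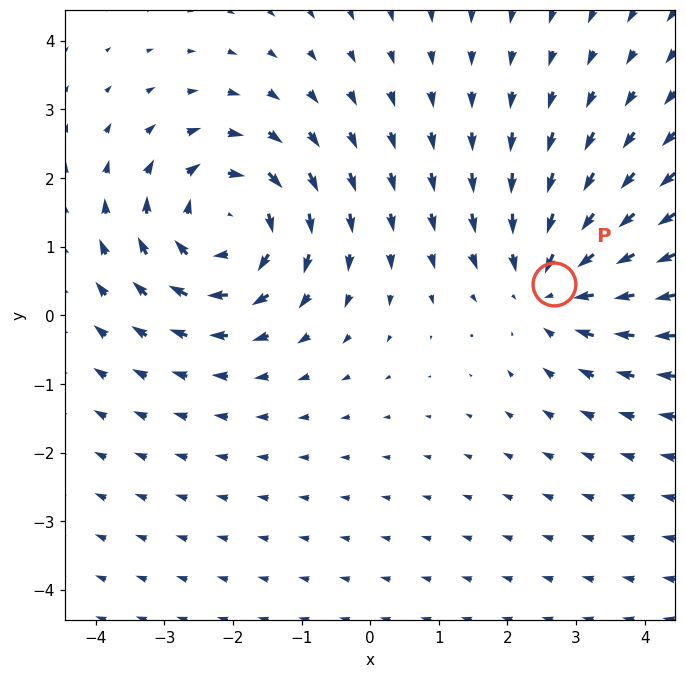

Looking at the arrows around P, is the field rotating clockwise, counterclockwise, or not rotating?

not rotating

Near P at (2.7, 0.5) the arrows show no circulation. The curl there is ≈0.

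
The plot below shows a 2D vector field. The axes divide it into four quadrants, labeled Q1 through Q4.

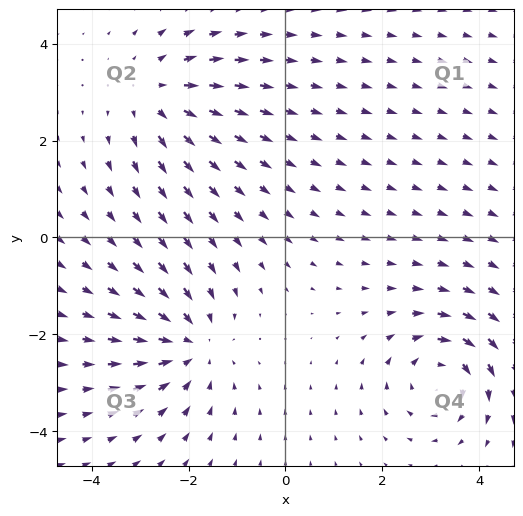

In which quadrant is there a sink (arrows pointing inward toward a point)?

Q3

The sink sits at approximately (-1.9, -2.2), which lies in quadrant Q3. The divergence there is about -3, negative as expected for a sink.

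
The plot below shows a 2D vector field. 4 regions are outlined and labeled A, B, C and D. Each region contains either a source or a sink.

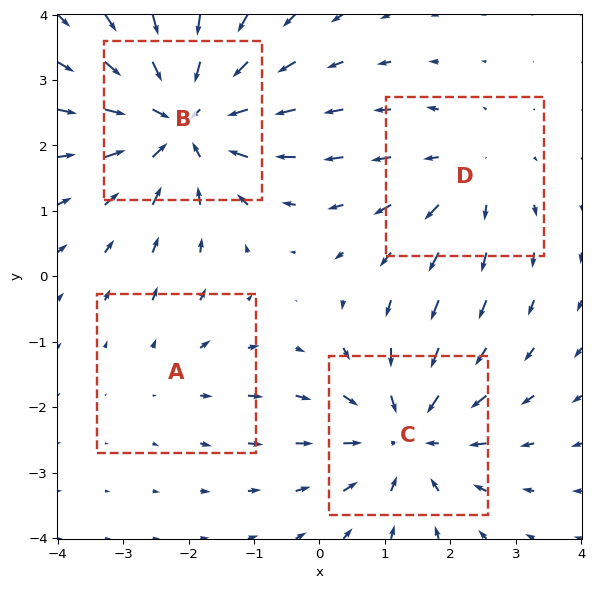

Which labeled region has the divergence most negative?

B

Divergence at each region's feature centre — A: about +2, B: about -6, C: about -5, D: about +3. Region B is most negative.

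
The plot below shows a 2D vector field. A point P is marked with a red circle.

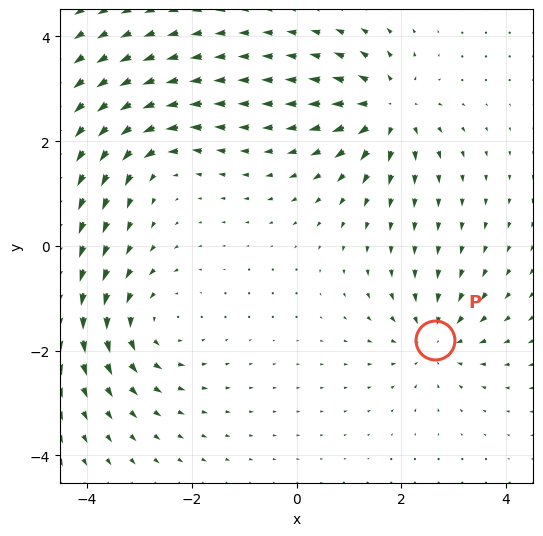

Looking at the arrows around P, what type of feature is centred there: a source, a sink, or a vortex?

sink

At P (2.6, -1.8) the arrows converge inward. Divergence about -4, curl ≈0 — negative divergence with near-zero curl is a sink.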